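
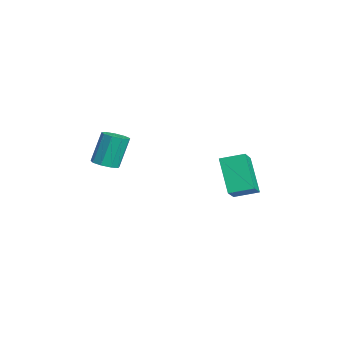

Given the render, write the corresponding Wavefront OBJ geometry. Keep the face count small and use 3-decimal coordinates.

v -2.561 -3.27 1.826
v -1.921 -3.089 1.901
v -2.258 -2.55 3.489
v -2.899 -2.73 3.414
v -2.163 -2.74 1.731
v -2.5 -2.2 3.318
v -2.592 -2.638 1.605
v -2.929 -2.099 3.193
v -3.006 -2.832 1.583
v -3.343 -2.292 3.17
v -3.213 -3.23 1.675
v -3.55 -2.691 3.262
v -3.115 -3.647 1.837
v -3.452 -3.108 3.425
v -2.758 -3.888 1.995
v -3.095 -3.348 3.582
v -2.309 -3.839 2.073
v -2.646 -3.3 3.661
v -1.978 -3.524 2.036
v -2.315 -2.984 3.624
v -1.891 2.397 -0.336
v -3.126 2.206 1.264
v -1.644 3.536 -0.009
v -2.878 3.345 1.591
v -0.802 1.935 0.449
v -2.036 1.744 2.049
v -0.554 3.074 0.776
v -1.789 2.883 2.376
f 2 1 5
f 2 5 3
f 3 5 6
f 3 6 4
f 5 1 7
f 5 7 6
f 6 7 8
f 6 8 4
f 7 1 9
f 7 9 8
f 8 9 10
f 8 10 4
f 9 1 11
f 9 11 10
f 10 11 12
f 10 12 4
f 11 1 13
f 11 13 12
f 12 13 14
f 12 14 4
f 13 1 15
f 13 15 14
f 14 15 16
f 14 16 4
f 15 1 17
f 15 17 16
f 16 17 18
f 16 18 4
f 17 1 19
f 17 19 18
f 18 19 20
f 18 20 4
f 19 1 2
f 19 2 20
f 20 2 3
f 20 3 4
f 22 24 21
f 25 22 21
f 21 24 23
f 23 25 21
f 22 28 24
f 26 22 25
f 26 28 22
f 24 28 23
f 27 25 23
f 23 28 27
f 27 26 25
f 28 26 27



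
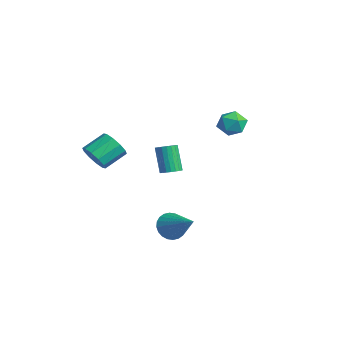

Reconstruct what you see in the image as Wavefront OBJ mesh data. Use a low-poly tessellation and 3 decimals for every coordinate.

v 0.16 3.487 1.013
v 0.559 3.002 0.469
v -0.779 2.538 1.171
v -0.38 2.053 0.627
v -0.044 2.207 1.37
v 0.537 2.794 1.273
v -0.757 2.746 0.367
v -0.176 3.333 0.27
v -0.008 2.544 0.07
v 0.433 2.211 0.69
v -0.653 3.329 0.95
v -0.212 2.996 1.57
v 2.006 -1.331 -4.421
v 2.468 -1.432 -5.091
v 3.694 -0.909 -3.319
v 2.401 -1.119 -5.107
v 2.273 -0.839 -5.02
v 2.105 -0.634 -4.841
v 1.922 -0.535 -4.598
v 1.751 -0.557 -4.328
v 1.62 -0.697 -4.072
v 1.547 -0.934 -3.87
v 1.544 -1.231 -3.751
v 1.611 -1.543 -3.734
v 1.738 -1.823 -3.822
v 1.906 -2.029 -4.001
v 2.089 -2.128 -4.244
v 2.26 -2.105 -4.513
v 2.392 -1.965 -4.769
v 2.465 -1.729 -4.972
v -3.452 -3.187 -1.974
v -2.969 -3.486 -1.329
v -3.164 -2.271 -0.62
v -3.648 -1.973 -1.266
v -2.649 -3.235 -1.671
v -2.845 -2.02 -0.962
v -2.636 -2.966 -2.129
v -2.832 -1.751 -1.421
v -2.935 -2.781 -2.528
v -3.13 -1.566 -1.82
v -3.431 -2.752 -2.715
v -3.627 -1.537 -2.007
v -3.936 -2.889 -2.62
v -4.131 -1.674 -1.911
v -4.255 -3.14 -2.278
v -4.451 -1.925 -1.569
v -4.268 -3.409 -1.819
v -4.464 -2.194 -1.111
v -3.97 -3.594 -1.42
v -4.165 -2.379 -0.712
v -3.473 -3.623 -1.233
v -3.669 -2.408 -0.525
v 2.301 -1.457 -0.539
v 2.731 -1.208 -0.329
v 2.05 -1.174 1.029
v 1.619 -1.423 0.819
v 2.606 -1.035 -0.397
v 1.924 -1.001 0.962
v 2.427 -0.934 -0.489
v 1.746 -0.9 0.87
v 2.227 -0.924 -0.59
v 1.545 -0.891 0.769
v 2.039 -1.007 -0.682
v 1.358 -0.973 0.677
v 1.897 -1.167 -0.749
v 1.215 -1.133 0.609
v 1.824 -1.377 -0.78
v 1.143 -1.343 0.578
v 1.834 -1.601 -0.77
v 1.153 -1.567 0.589
v 1.924 -1.8 -0.719
v 1.243 -1.766 0.639
v 2.08 -1.94 -0.638
v 1.399 -1.906 0.721
v 2.274 -1.996 -0.539
v 1.593 -1.962 0.819
v 2.472 -1.959 -0.441
v 1.791 -1.925 0.918
v 2.641 -1.836 -0.359
v 1.96 -1.802 0.999
v 2.751 -1.646 -0.309
v 2.07 -1.612 1.05
v 2.783 -1.424 -0.298
v 2.102 -1.39 1.06
f 1 12 6
f 1 6 2
f 1 2 8
f 1 8 11
f 1 11 12
f 2 6 10
f 6 12 5
f 12 11 3
f 11 8 7
f 8 2 9
f 4 10 5
f 4 5 3
f 4 3 7
f 4 7 9
f 4 9 10
f 5 10 6
f 3 5 12
f 7 3 11
f 9 7 8
f 10 9 2
f 14 13 16
f 14 16 15
f 16 13 17
f 16 17 15
f 17 13 18
f 17 18 15
f 18 13 19
f 18 19 15
f 19 13 20
f 19 20 15
f 20 13 21
f 20 21 15
f 21 13 22
f 21 22 15
f 22 13 23
f 22 23 15
f 23 13 24
f 23 24 15
f 24 13 25
f 24 25 15
f 25 13 26
f 25 26 15
f 26 13 27
f 26 27 15
f 27 13 28
f 27 28 15
f 28 13 29
f 28 29 15
f 29 13 30
f 29 30 15
f 30 13 14
f 30 14 15
f 32 31 35
f 32 35 33
f 33 35 36
f 33 36 34
f 35 31 37
f 35 37 36
f 36 37 38
f 36 38 34
f 37 31 39
f 37 39 38
f 38 39 40
f 38 40 34
f 39 31 41
f 39 41 40
f 40 41 42
f 40 42 34
f 41 31 43
f 41 43 42
f 42 43 44
f 42 44 34
f 43 31 45
f 43 45 44
f 44 45 46
f 44 46 34
f 45 31 47
f 45 47 46
f 46 47 48
f 46 48 34
f 47 31 49
f 47 49 48
f 48 49 50
f 48 50 34
f 49 31 51
f 49 51 50
f 50 51 52
f 50 52 34
f 51 31 32
f 51 32 52
f 52 32 33
f 52 33 34
f 54 53 57
f 54 57 55
f 55 57 58
f 55 58 56
f 57 53 59
f 57 59 58
f 58 59 60
f 58 60 56
f 59 53 61
f 59 61 60
f 60 61 62
f 60 62 56
f 61 53 63
f 61 63 62
f 62 63 64
f 62 64 56
f 63 53 65
f 63 65 64
f 64 65 66
f 64 66 56
f 65 53 67
f 65 67 66
f 66 67 68
f 66 68 56
f 67 53 69
f 67 69 68
f 68 69 70
f 68 70 56
f 69 53 71
f 69 71 70
f 70 71 72
f 70 72 56
f 71 53 73
f 71 73 72
f 72 73 74
f 72 74 56
f 73 53 75
f 73 75 74
f 74 75 76
f 74 76 56
f 75 53 77
f 75 77 76
f 76 77 78
f 76 78 56
f 77 53 79
f 77 79 78
f 78 79 80
f 78 80 56
f 79 53 81
f 79 81 80
f 80 81 82
f 80 82 56
f 81 53 83
f 81 83 82
f 82 83 84
f 82 84 56
f 83 53 54
f 83 54 84
f 84 54 55
f 84 55 56



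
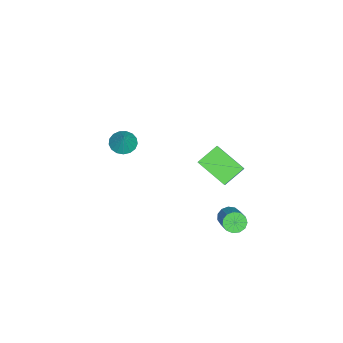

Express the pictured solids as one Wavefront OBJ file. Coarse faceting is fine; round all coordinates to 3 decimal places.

v 2.312 2.85 -2.109
v 2.676 2.855 -2.611
v 3.852 3.495 -1.753
v 3.488 3.49 -1.251
v 2.507 3.161 -2.608
v 3.683 3.801 -1.751
v 2.277 3.368 -2.447
v 3.453 4.008 -1.589
v 2.058 3.411 -2.179
v 3.233 4.051 -1.321
v 1.919 3.276 -1.888
v 3.095 3.916 -1.03
v 1.906 3.005 -1.667
v 3.081 3.645 -0.809
v 2.021 2.685 -1.587
v 3.197 3.325 -0.729
v 2.229 2.418 -1.672
v 3.405 3.058 -0.814
v 2.463 2.287 -1.896
v 3.639 2.928 -1.038
v 2.65 2.336 -2.188
v 3.825 2.976 -1.33
v 2.729 2.547 -2.454
v 3.905 3.188 -1.596
v 2.695 3.66 2.386
v 2.22 2.15 3.264
v 3.305 3.817 2.986
v 2.83 2.307 3.864
v 3.57 2.973 1.676
v 3.095 1.463 2.554
v 4.18 3.13 2.276
v 3.705 1.62 3.154
v 0.164 -3.537 0.112
v 0.754 -3.307 -0.271
v 0.776 -3.283 1.208
v 0.559 -3.013 -0.23
v 0.274 -2.84 -0.111
v -0.036 -2.827 0.059
v -0.301 -2.976 0.242
v -0.459 -3.254 0.394
v -0.474 -3.597 0.483
v -0.343 -3.926 0.486
v -0.096 -4.166 0.404
v 0.211 -4.262 0.255
v 0.507 -4.192 0.073
v 0.724 -3.972 -0.099
v 0.813 -3.652 -0.223
f 2 1 5
f 2 5 3
f 3 5 6
f 3 6 4
f 5 1 7
f 5 7 6
f 6 7 8
f 6 8 4
f 7 1 9
f 7 9 8
f 8 9 10
f 8 10 4
f 9 1 11
f 9 11 10
f 10 11 12
f 10 12 4
f 11 1 13
f 11 13 12
f 12 13 14
f 12 14 4
f 13 1 15
f 13 15 14
f 14 15 16
f 14 16 4
f 15 1 17
f 15 17 16
f 16 17 18
f 16 18 4
f 17 1 19
f 17 19 18
f 18 19 20
f 18 20 4
f 19 1 21
f 19 21 20
f 20 21 22
f 20 22 4
f 21 1 23
f 21 23 22
f 22 23 24
f 22 24 4
f 23 1 2
f 23 2 24
f 24 2 3
f 24 3 4
f 26 28 25
f 29 26 25
f 25 28 27
f 27 29 25
f 26 32 28
f 30 26 29
f 30 32 26
f 28 32 27
f 31 29 27
f 27 32 31
f 31 30 29
f 32 30 31
f 34 33 36
f 34 36 35
f 36 33 37
f 36 37 35
f 37 33 38
f 37 38 35
f 38 33 39
f 38 39 35
f 39 33 40
f 39 40 35
f 40 33 41
f 40 41 35
f 41 33 42
f 41 42 35
f 42 33 43
f 42 43 35
f 43 33 44
f 43 44 35
f 44 33 45
f 44 45 35
f 45 33 46
f 45 46 35
f 46 33 47
f 46 47 35
f 47 33 34
f 47 34 35



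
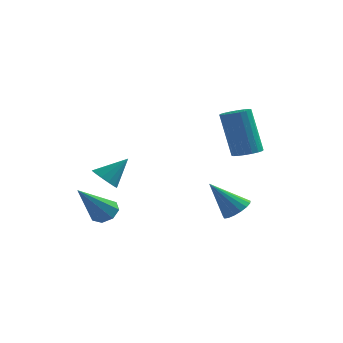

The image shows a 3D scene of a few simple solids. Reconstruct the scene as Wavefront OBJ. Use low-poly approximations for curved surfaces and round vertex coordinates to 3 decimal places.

v 3.112 2.15 -0.082
v 3.563 1.881 0.084
v 3.058 2.122 1.847
v 2.608 2.39 1.682
v 3.639 2.113 0.074
v 3.134 2.354 1.837
v 3.61 2.353 0.033
v 3.105 2.594 1.796
v 3.483 2.552 -0.031
v 2.979 2.793 1.733
v 3.283 2.672 -0.104
v 2.778 2.913 1.659
v 3.049 2.688 -0.174
v 2.544 2.929 1.59
v 2.827 2.598 -0.225
v 2.322 2.838 1.539
v 2.662 2.418 -0.247
v 2.157 2.659 1.516
v 2.586 2.186 -0.237
v 2.081 2.427 1.526
v 2.615 1.946 -0.196
v 2.11 2.187 1.567
v 2.741 1.747 -0.133
v 2.237 1.988 1.631
v 2.942 1.627 -0.059
v 2.437 1.868 1.704
v 3.176 1.611 0.01
v 2.671 1.852 1.774
v 3.398 1.702 0.061
v 2.893 1.942 1.825
v -1.273 0.063 -2.532
v -0.936 0.328 -2.172
v -1.767 -1.163 -1.168
v -1.333 0.488 -2.173
v -1.695 0.399 -2.384
v -1.81 0.113 -2.682
v -1.609 -0.202 -2.893
v -1.212 -0.362 -2.892
v -0.85 -0.273 -2.681
v -0.735 0.013 -2.382
v 3.334 0.007 -1.895
v 3.726 0.233 -1.548
v 2.446 -0.187 -0.765
v 3.578 0.448 -1.628
v 3.374 0.562 -1.768
v 3.16 0.549 -1.938
v 2.987 0.411 -2.098
v 2.893 0.182 -2.211
v 2.9 -0.088 -2.252
v 3.006 -0.336 -2.211
v 3.188 -0.505 -2.098
v 3.403 -0.557 -1.938
v 3.602 -0.48 -1.768
v 3.739 -0.291 -1.628
v 3.784 -0.034 -1.548
v -1.051 -0.541 -0.801
v -0.747 -1.01 -0.76
v -0.389 -0.039 0.021
v -0.608 -0.833 -0.981
v -0.609 -0.563 -1.144
v -0.751 -0.286 -1.199
v -0.988 -0.091 -1.128
v -1.245 -0.038 -0.953
v -1.441 -0.146 -0.73
v -1.513 -0.379 -0.529
v -1.438 -0.663 -0.415
v -1.241 -0.909 -0.424
v -0.983 -1.038 -0.553
f 2 1 5
f 2 5 3
f 3 5 6
f 3 6 4
f 5 1 7
f 5 7 6
f 6 7 8
f 6 8 4
f 7 1 9
f 7 9 8
f 8 9 10
f 8 10 4
f 9 1 11
f 9 11 10
f 10 11 12
f 10 12 4
f 11 1 13
f 11 13 12
f 12 13 14
f 12 14 4
f 13 1 15
f 13 15 14
f 14 15 16
f 14 16 4
f 15 1 17
f 15 17 16
f 16 17 18
f 16 18 4
f 17 1 19
f 17 19 18
f 18 19 20
f 18 20 4
f 19 1 21
f 19 21 20
f 20 21 22
f 20 22 4
f 21 1 23
f 21 23 22
f 22 23 24
f 22 24 4
f 23 1 25
f 23 25 24
f 24 25 26
f 24 26 4
f 25 1 27
f 25 27 26
f 26 27 28
f 26 28 4
f 27 1 29
f 27 29 28
f 28 29 30
f 28 30 4
f 29 1 2
f 29 2 30
f 30 2 3
f 30 3 4
f 32 31 34
f 32 34 33
f 34 31 35
f 34 35 33
f 35 31 36
f 35 36 33
f 36 31 37
f 36 37 33
f 37 31 38
f 37 38 33
f 38 31 39
f 38 39 33
f 39 31 40
f 39 40 33
f 40 31 32
f 40 32 33
f 42 41 44
f 42 44 43
f 44 41 45
f 44 45 43
f 45 41 46
f 45 46 43
f 46 41 47
f 46 47 43
f 47 41 48
f 47 48 43
f 48 41 49
f 48 49 43
f 49 41 50
f 49 50 43
f 50 41 51
f 50 51 43
f 51 41 52
f 51 52 43
f 52 41 53
f 52 53 43
f 53 41 54
f 53 54 43
f 54 41 55
f 54 55 43
f 55 41 42
f 55 42 43
f 57 56 59
f 57 59 58
f 59 56 60
f 59 60 58
f 60 56 61
f 60 61 58
f 61 56 62
f 61 62 58
f 62 56 63
f 62 63 58
f 63 56 64
f 63 64 58
f 64 56 65
f 64 65 58
f 65 56 66
f 65 66 58
f 66 56 67
f 66 67 58
f 67 56 68
f 67 68 58
f 68 56 57
f 68 57 58



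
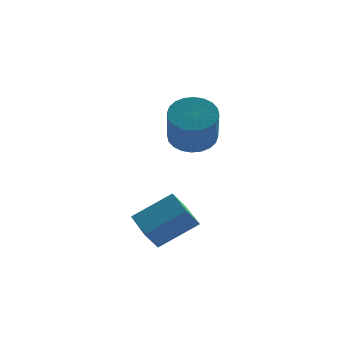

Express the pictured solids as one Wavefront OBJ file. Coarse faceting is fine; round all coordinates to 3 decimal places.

v 3.578 3.995 -0.539
v 4.461 4.21 -0.341
v 4.425 3 1.136
v 3.542 2.785 0.939
v 4.282 4.456 -0.144
v 4.246 3.247 1.334
v 3.996 4.633 -0.007
v 3.96 3.423 1.471
v 3.647 4.712 0.049
v 3.611 3.502 1.527
v 3.286 4.682 0.016
v 3.251 3.472 1.494
v 2.971 4.547 -0.102
v 2.935 3.338 1.376
v 2.747 4.328 -0.286
v 2.712 3.119 1.192
v 2.651 4.059 -0.509
v 2.615 2.849 0.969
v 2.695 3.78 -0.736
v 2.659 2.57 0.741
v 2.874 3.533 -0.934
v 2.838 2.324 0.544
v 3.16 3.357 -1.071
v 3.124 2.147 0.407
v 3.509 3.278 -1.127
v 3.473 2.068 0.351
v 3.869 3.308 -1.094
v 3.834 2.098 0.384
v 4.185 3.442 -0.976
v 4.149 2.233 0.502
v 4.408 3.661 -0.792
v 4.373 2.452 0.686
v 4.505 3.931 -0.569
v 4.469 2.721 0.909
v 2.191 -0.893 -4.124
v 1.73 -1.195 -3.388
v 1.757 0.5 -3.826
v 1.295 0.199 -3.089
v 3.625 -0.659 -3.131
v 3.163 -0.96 -2.394
v 3.19 0.735 -2.832
v 2.729 0.433 -2.096
f 2 1 5
f 2 5 3
f 3 5 6
f 3 6 4
f 5 1 7
f 5 7 6
f 6 7 8
f 6 8 4
f 7 1 9
f 7 9 8
f 8 9 10
f 8 10 4
f 9 1 11
f 9 11 10
f 10 11 12
f 10 12 4
f 11 1 13
f 11 13 12
f 12 13 14
f 12 14 4
f 13 1 15
f 13 15 14
f 14 15 16
f 14 16 4
f 15 1 17
f 15 17 16
f 16 17 18
f 16 18 4
f 17 1 19
f 17 19 18
f 18 19 20
f 18 20 4
f 19 1 21
f 19 21 20
f 20 21 22
f 20 22 4
f 21 1 23
f 21 23 22
f 22 23 24
f 22 24 4
f 23 1 25
f 23 25 24
f 24 25 26
f 24 26 4
f 25 1 27
f 25 27 26
f 26 27 28
f 26 28 4
f 27 1 29
f 27 29 28
f 28 29 30
f 28 30 4
f 29 1 31
f 29 31 30
f 30 31 32
f 30 32 4
f 31 1 33
f 31 33 32
f 32 33 34
f 32 34 4
f 33 1 2
f 33 2 34
f 34 2 3
f 34 3 4
f 36 38 35
f 39 36 35
f 35 38 37
f 37 39 35
f 36 42 38
f 40 36 39
f 40 42 36
f 38 42 37
f 41 39 37
f 37 42 41
f 41 40 39
f 42 40 41



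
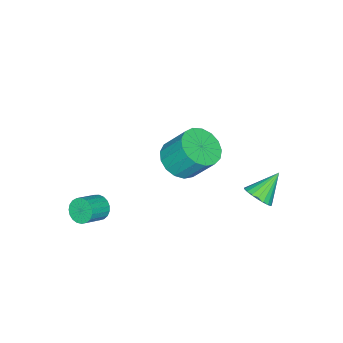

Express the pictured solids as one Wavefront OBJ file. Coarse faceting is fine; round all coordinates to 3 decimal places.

v 1.772 -1.447 -2.659
v 2.087 -1.179 -3.121
v 3.063 -1.365 -2.562
v 2.748 -1.633 -2.101
v 2.037 -0.979 -2.967
v 3.013 -1.165 -2.408
v 1.942 -0.859 -2.76
v 2.918 -1.045 -2.201
v 1.816 -0.841 -2.535
v 2.792 -1.027 -1.976
v 1.683 -0.928 -2.332
v 2.659 -1.114 -1.773
v 1.566 -1.105 -2.185
v 2.542 -1.291 -1.627
v 1.484 -1.34 -2.121
v 2.46 -1.527 -1.562
v 1.452 -1.595 -2.149
v 2.428 -1.781 -1.591
v 1.475 -1.823 -2.266
v 2.451 -2.009 -1.707
v 1.55 -1.987 -2.451
v 2.526 -2.173 -1.892
v 1.663 -2.057 -2.672
v 2.639 -2.243 -2.113
v 1.795 -2.022 -2.89
v 2.771 -2.208 -2.332
v 1.923 -1.887 -3.069
v 2.899 -2.073 -2.51
v 2.025 -1.676 -3.177
v 3.001 -1.863 -2.618
v 2.083 -1.426 -3.195
v 3.059 -1.612 -2.637
v -2.703 3.568 -3.147
v -2.334 3.253 -2.616
v -3.777 3.952 -2.173
v -2.227 3.532 -2.608
v -2.203 3.818 -2.694
v -2.265 4.061 -2.858
v -2.403 4.218 -3.072
v -2.593 4.263 -3.299
v -2.802 4.188 -3.5
v -2.994 4.006 -3.64
v -3.135 3.748 -3.694
v -3.202 3.459 -3.654
v -3.183 3.189 -3.527
v -3.081 2.984 -3.334
v -2.913 2.881 -3.108
v -2.709 2.896 -2.889
v -2.504 3.028 -2.715
v 0.384 1.659 1.144
v 1.286 1.961 1.014
v 1.158 2.882 2.266
v 0.256 2.581 2.396
v 1.034 2.258 0.77
v 0.906 3.179 2.022
v 0.633 2.418 0.611
v 0.506 3.339 1.864
v 0.176 2.404 0.575
v 0.048 3.325 1.827
v -0.235 2.22 0.669
v -0.362 3.141 1.921
v -0.503 1.907 0.872
v -0.631 2.828 2.124
v -0.568 1.537 1.137
v -0.696 2.458 2.389
v -0.416 1.196 1.403
v -0.543 2.117 2.656
v -0.08 0.96 1.611
v -0.207 1.881 2.863
v 0.362 0.885 1.711
v 0.235 1.806 2.963
v 0.809 0.987 1.681
v 0.682 1.909 2.934
v 1.159 1.244 1.528
v 1.031 2.165 2.781
v 1.331 1.595 1.287
v 1.203 2.516 2.54
f 2 1 5
f 2 5 3
f 3 5 6
f 3 6 4
f 5 1 7
f 5 7 6
f 6 7 8
f 6 8 4
f 7 1 9
f 7 9 8
f 8 9 10
f 8 10 4
f 9 1 11
f 9 11 10
f 10 11 12
f 10 12 4
f 11 1 13
f 11 13 12
f 12 13 14
f 12 14 4
f 13 1 15
f 13 15 14
f 14 15 16
f 14 16 4
f 15 1 17
f 15 17 16
f 16 17 18
f 16 18 4
f 17 1 19
f 17 19 18
f 18 19 20
f 18 20 4
f 19 1 21
f 19 21 20
f 20 21 22
f 20 22 4
f 21 1 23
f 21 23 22
f 22 23 24
f 22 24 4
f 23 1 25
f 23 25 24
f 24 25 26
f 24 26 4
f 25 1 27
f 25 27 26
f 26 27 28
f 26 28 4
f 27 1 29
f 27 29 28
f 28 29 30
f 28 30 4
f 29 1 31
f 29 31 30
f 30 31 32
f 30 32 4
f 31 1 2
f 31 2 32
f 32 2 3
f 32 3 4
f 34 33 36
f 34 36 35
f 36 33 37
f 36 37 35
f 37 33 38
f 37 38 35
f 38 33 39
f 38 39 35
f 39 33 40
f 39 40 35
f 40 33 41
f 40 41 35
f 41 33 42
f 41 42 35
f 42 33 43
f 42 43 35
f 43 33 44
f 43 44 35
f 44 33 45
f 44 45 35
f 45 33 46
f 45 46 35
f 46 33 47
f 46 47 35
f 47 33 48
f 47 48 35
f 48 33 49
f 48 49 35
f 49 33 34
f 49 34 35
f 51 50 54
f 51 54 52
f 52 54 55
f 52 55 53
f 54 50 56
f 54 56 55
f 55 56 57
f 55 57 53
f 56 50 58
f 56 58 57
f 57 58 59
f 57 59 53
f 58 50 60
f 58 60 59
f 59 60 61
f 59 61 53
f 60 50 62
f 60 62 61
f 61 62 63
f 61 63 53
f 62 50 64
f 62 64 63
f 63 64 65
f 63 65 53
f 64 50 66
f 64 66 65
f 65 66 67
f 65 67 53
f 66 50 68
f 66 68 67
f 67 68 69
f 67 69 53
f 68 50 70
f 68 70 69
f 69 70 71
f 69 71 53
f 70 50 72
f 70 72 71
f 71 72 73
f 71 73 53
f 72 50 74
f 72 74 73
f 73 74 75
f 73 75 53
f 74 50 76
f 74 76 75
f 75 76 77
f 75 77 53
f 76 50 51
f 76 51 77
f 77 51 52
f 77 52 53



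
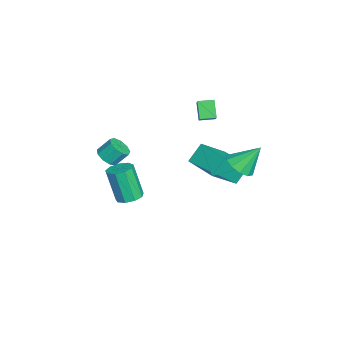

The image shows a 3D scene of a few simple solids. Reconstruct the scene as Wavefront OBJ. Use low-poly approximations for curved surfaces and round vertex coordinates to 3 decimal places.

v -2.681 -3.887 -0.726
v -2.03 -4.046 -0.491
v -2.148 -3.352 0.302
v -2.799 -3.193 0.066
v -2.007 -3.679 -0.808
v -2.125 -2.985 -0.016
v -2.3 -3.41 -1.088
v -2.417 -2.716 -0.295
v -2.77 -3.364 -1.198
v -2.888 -2.67 -0.405
v -3.199 -3.563 -1.087
v -3.317 -2.869 -0.295
v -3.386 -3.913 -0.808
v -3.504 -3.219 -0.015
v -3.243 -4.252 -0.49
v -3.36 -3.558 0.302
v -2.837 -4.419 -0.283
v -2.954 -3.725 0.509
v -2.358 -4.338 -0.283
v -2.476 -3.644 0.509
v -3.75 0.778 3.001
v -2.521 0.873 3.99
v -3.861 1.639 3.056
v -2.633 1.734 4.045
v -3.047 0.926 2.115
v -1.819 1.021 3.104
v -3.159 1.787 2.17
v -1.93 1.882 3.159
v 2.196 3.16 2.635
v 2.879 2.774 3.033
v 2.044 4.18 3.885
v 3.071 3.18 2.725
v 2.928 3.578 2.383
v 2.506 3.816 2.137
v 1.965 3.804 2.082
v 1.512 3.546 2.237
v 1.321 3.141 2.545
v 1.463 2.743 2.887
v 1.886 2.504 3.133
v 2.427 2.516 3.189
v -1.617 2.357 0.725
v -0.561 1.148 2.109
v -0.19 3.612 0.732
v 0.866 2.403 2.117
v -1.066 1.737 -0.237
v -0.01 0.528 1.148
v 0.361 2.992 -0.229
v 1.417 1.783 1.155
v -1.534 -2.625 -3.039
v -1.052 -3.223 -3.101
v -1.485 -3.773 -1.142
v -1.966 -3.175 -1.081
v -0.793 -2.8 -2.925
v -1.225 -3.35 -0.966
v -0.88 -2.295 -2.802
v -1.312 -2.845 -0.844
v -1.273 -1.945 -2.791
v -1.705 -2.495 -0.832
v -1.788 -1.913 -2.896
v -2.22 -2.462 -0.937
v -2.184 -2.214 -3.068
v -2.617 -2.764 -1.109
v -2.276 -2.708 -3.227
v -2.709 -3.257 -1.268
v -2.021 -3.163 -3.298
v -2.453 -3.713 -1.339
v -1.537 -3.366 -3.248
v -1.97 -3.916 -1.289
f 2 1 5
f 2 5 3
f 3 5 6
f 3 6 4
f 5 1 7
f 5 7 6
f 6 7 8
f 6 8 4
f 7 1 9
f 7 9 8
f 8 9 10
f 8 10 4
f 9 1 11
f 9 11 10
f 10 11 12
f 10 12 4
f 11 1 13
f 11 13 12
f 12 13 14
f 12 14 4
f 13 1 15
f 13 15 14
f 14 15 16
f 14 16 4
f 15 1 17
f 15 17 16
f 16 17 18
f 16 18 4
f 17 1 19
f 17 19 18
f 18 19 20
f 18 20 4
f 19 1 2
f 19 2 20
f 20 2 3
f 20 3 4
f 22 24 21
f 25 22 21
f 21 24 23
f 23 25 21
f 22 28 24
f 26 22 25
f 26 28 22
f 24 28 23
f 27 25 23
f 23 28 27
f 27 26 25
f 28 26 27
f 30 29 32
f 30 32 31
f 32 29 33
f 32 33 31
f 33 29 34
f 33 34 31
f 34 29 35
f 34 35 31
f 35 29 36
f 35 36 31
f 36 29 37
f 36 37 31
f 37 29 38
f 37 38 31
f 38 29 39
f 38 39 31
f 39 29 40
f 39 40 31
f 40 29 30
f 40 30 31
f 42 44 41
f 45 42 41
f 41 44 43
f 43 45 41
f 42 48 44
f 46 42 45
f 46 48 42
f 44 48 43
f 47 45 43
f 43 48 47
f 47 46 45
f 48 46 47
f 50 49 53
f 50 53 51
f 51 53 54
f 51 54 52
f 53 49 55
f 53 55 54
f 54 55 56
f 54 56 52
f 55 49 57
f 55 57 56
f 56 57 58
f 56 58 52
f 57 49 59
f 57 59 58
f 58 59 60
f 58 60 52
f 59 49 61
f 59 61 60
f 60 61 62
f 60 62 52
f 61 49 63
f 61 63 62
f 62 63 64
f 62 64 52
f 63 49 65
f 63 65 64
f 64 65 66
f 64 66 52
f 65 49 67
f 65 67 66
f 66 67 68
f 66 68 52
f 67 49 50
f 67 50 68
f 68 50 51
f 68 51 52



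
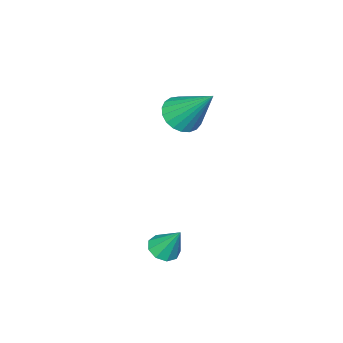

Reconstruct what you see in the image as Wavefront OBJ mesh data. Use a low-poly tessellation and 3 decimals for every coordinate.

v -0.263 0.825 2.478
v 0.432 1.101 2.292
v -0.377 2.115 3.962
v 0.238 1.285 2.116
v -0.043 1.39 2.003
v -0.361 1.397 1.973
v -0.663 1.305 2.029
v -0.895 1.131 2.163
v -1.018 0.903 2.352
v -1.01 0.662 2.562
v -0.873 0.449 2.758
v -0.631 0.301 2.905
v -0.324 0.243 2.979
v -0.007 0.286 2.966
v 0.266 0.423 2.868
v 0.447 0.629 2.704
v 0.506 0.868 2.5
v 2.88 3.155 -1.113
v 3.421 3.328 -1.164
v 2.78 3.785 -0.027
v 3.182 3.584 -1.335
v 2.802 3.64 -1.402
v 2.458 3.469 -1.334
v 2.312 3.151 -1.163
v 2.431 2.835 -0.969
v 2.76 2.668 -0.842
v 3.145 2.73 -0.842
v 3.406 2.99 -0.97
f 2 1 4
f 2 4 3
f 4 1 5
f 4 5 3
f 5 1 6
f 5 6 3
f 6 1 7
f 6 7 3
f 7 1 8
f 7 8 3
f 8 1 9
f 8 9 3
f 9 1 10
f 9 10 3
f 10 1 11
f 10 11 3
f 11 1 12
f 11 12 3
f 12 1 13
f 12 13 3
f 13 1 14
f 13 14 3
f 14 1 15
f 14 15 3
f 15 1 16
f 15 16 3
f 16 1 17
f 16 17 3
f 17 1 2
f 17 2 3
f 19 18 21
f 19 21 20
f 21 18 22
f 21 22 20
f 22 18 23
f 22 23 20
f 23 18 24
f 23 24 20
f 24 18 25
f 24 25 20
f 25 18 26
f 25 26 20
f 26 18 27
f 26 27 20
f 27 18 28
f 27 28 20
f 28 18 19
f 28 19 20



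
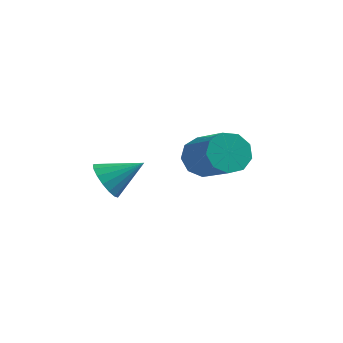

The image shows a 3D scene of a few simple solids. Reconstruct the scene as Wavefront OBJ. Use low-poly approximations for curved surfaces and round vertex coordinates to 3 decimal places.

v -3.297 -2.655 -2.157
v -2.816 -3.39 -2.219
v -2.103 -1.945 -1.323
v -2.708 -3.169 -2.561
v -2.735 -2.831 -2.811
v -2.891 -2.453 -2.911
v -3.14 -2.121 -2.838
v -3.424 -1.911 -2.609
v -3.68 -1.872 -2.276
v -3.848 -2.013 -1.916
v -3.889 -2.3 -1.611
v -3.795 -2.669 -1.431
v -3.587 -3.035 -1.418
v -3.312 -3.314 -1.573
v -3.034 -3.442 -1.862
v -1.412 1.914 -2.821
v -0.837 1.901 -3.59
v 0.666 0.773 -2.448
v 0.092 0.786 -1.679
v -0.714 2.434 -3.227
v 0.79 1.306 -2.084
v -0.917 2.723 -2.674
v 0.587 1.595 -1.531
v -1.352 2.634 -2.19
v 0.152 1.506 -1.047
v -1.815 2.208 -2.001
v -0.311 1.08 -0.858
v -2.089 1.645 -2.197
v -0.585 0.517 -1.054
v -2.047 1.207 -2.684
v -0.543 0.079 -1.541
v -1.707 1.1 -3.236
v -0.203 -0.028 -2.093
v -1.23 1.374 -3.594
v 0.274 0.246 -2.451
f 2 1 4
f 2 4 3
f 4 1 5
f 4 5 3
f 5 1 6
f 5 6 3
f 6 1 7
f 6 7 3
f 7 1 8
f 7 8 3
f 8 1 9
f 8 9 3
f 9 1 10
f 9 10 3
f 10 1 11
f 10 11 3
f 11 1 12
f 11 12 3
f 12 1 13
f 12 13 3
f 13 1 14
f 13 14 3
f 14 1 15
f 14 15 3
f 15 1 2
f 15 2 3
f 17 16 20
f 17 20 18
f 18 20 21
f 18 21 19
f 20 16 22
f 20 22 21
f 21 22 23
f 21 23 19
f 22 16 24
f 22 24 23
f 23 24 25
f 23 25 19
f 24 16 26
f 24 26 25
f 25 26 27
f 25 27 19
f 26 16 28
f 26 28 27
f 27 28 29
f 27 29 19
f 28 16 30
f 28 30 29
f 29 30 31
f 29 31 19
f 30 16 32
f 30 32 31
f 31 32 33
f 31 33 19
f 32 16 34
f 32 34 33
f 33 34 35
f 33 35 19
f 34 16 17
f 34 17 35
f 35 17 18
f 35 18 19



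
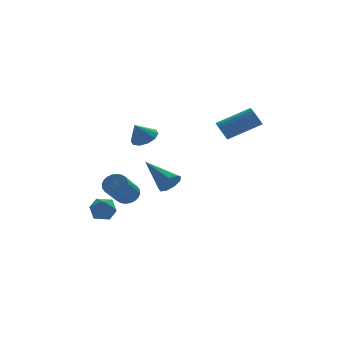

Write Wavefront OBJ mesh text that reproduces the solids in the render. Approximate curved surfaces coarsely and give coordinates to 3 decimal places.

v -1.465 2.752 1.407
v -0.792 2.907 1.83
v -2.055 2.568 2.413
v -1.037 3.339 1.765
v -1.446 3.546 1.563
v -1.862 3.45 1.302
v -2.127 3.087 1.081
v -2.139 2.596 0.984
v -1.894 2.164 1.049
v -1.485 1.957 1.251
v -1.069 2.053 1.512
v -0.804 2.416 1.733
v -1.44 -2.094 -0.157
v -1.167 -2.347 0.459
v -2.3 -0.506 0.877
v -0.848 -2.037 0.248
v -0.806 -1.753 -0.152
v -1.061 -1.629 -0.555
v -1.493 -1.722 -0.771
v -1.901 -1.989 -0.7
v -2.093 -2.305 -0.375
v -1.98 -2.522 0.053
v -1.614 -2.539 0.382
v -3.944 3.496 -3.144
v -3.421 3.756 -3.763
v -3.999 2.244 -3.717
v -3.476 2.504 -4.336
v -3.184 2.417 -3.54
v -3.15 3.191 -3.186
v -4.27 2.809 -4.294
v -4.236 3.583 -3.94
v -3.622 3.332 -4.474
v -2.951 3.089 -4.008
v -4.469 2.911 -3.472
v -3.798 2.668 -3.006
v 1.662 -0.833 2.755
v 1.958 -0.651 2.241
v 3.774 -0.865 3.212
v 3.478 -1.047 3.725
v 1.923 -0.439 2.353
v 3.739 -0.653 3.324
v 1.848 -0.288 2.526
v 3.664 -0.502 3.497
v 1.745 -0.219 2.734
v 3.561 -0.433 3.704
v 1.63 -0.244 2.945
v 3.446 -0.458 3.915
v 1.519 -0.358 3.127
v 3.335 -0.572 4.098
v 1.43 -0.545 3.253
v 3.246 -0.759 4.223
v 1.376 -0.776 3.302
v 3.192 -0.99 4.272
v 1.366 -1.015 3.268
v 3.182 -1.229 4.239
v 1.401 -1.227 3.156
v 3.217 -1.441 4.127
v 1.476 -1.378 2.983
v 3.292 -1.592 3.954
v 1.579 -1.447 2.776
v 3.395 -1.661 3.746
v 1.694 -1.422 2.565
v 3.51 -1.636 3.535
v 1.805 -1.308 2.382
v 3.621 -1.522 3.353
v 1.894 -1.121 2.257
v 3.71 -1.335 3.227
v 1.948 -0.89 2.208
v 3.764 -1.104 3.178
v -2.602 2.151 -2.378
v -2.029 2.17 -1.926
v -2.965 0.989 -0.689
v -3.538 0.969 -1.142
v -2.182 2.391 -1.832
v -3.119 1.209 -0.595
v -2.399 2.575 -1.82
v -3.336 1.394 -0.583
v -2.647 2.694 -1.894
v -3.583 1.513 -0.657
v -2.888 2.731 -2.041
v -3.824 1.55 -0.804
v -3.086 2.679 -2.24
v -4.022 1.498 -1.003
v -3.209 2.547 -2.459
v -4.146 1.366 -1.222
v -3.241 2.355 -2.667
v -4.177 1.173 -1.43
v -3.175 2.131 -2.831
v -4.111 0.95 -1.594
v -3.021 1.911 -2.925
v -3.958 0.729 -1.688
v -2.804 1.726 -2.937
v -3.741 0.545 -1.7
v -2.557 1.607 -2.863
v -3.493 0.426 -1.626
v -2.316 1.57 -2.716
v -3.252 0.389 -1.479
v -2.118 1.622 -2.517
v -3.054 0.441 -1.28
v -1.994 1.754 -2.298
v -2.931 0.573 -1.061
v -1.963 1.947 -2.09
v -2.899 0.765 -0.853
f 2 1 4
f 2 4 3
f 4 1 5
f 4 5 3
f 5 1 6
f 5 6 3
f 6 1 7
f 6 7 3
f 7 1 8
f 7 8 3
f 8 1 9
f 8 9 3
f 9 1 10
f 9 10 3
f 10 1 11
f 10 11 3
f 11 1 12
f 11 12 3
f 12 1 2
f 12 2 3
f 14 13 16
f 14 16 15
f 16 13 17
f 16 17 15
f 17 13 18
f 17 18 15
f 18 13 19
f 18 19 15
f 19 13 20
f 19 20 15
f 20 13 21
f 20 21 15
f 21 13 22
f 21 22 15
f 22 13 23
f 22 23 15
f 23 13 14
f 23 14 15
f 24 35 29
f 24 29 25
f 24 25 31
f 24 31 34
f 24 34 35
f 25 29 33
f 29 35 28
f 35 34 26
f 34 31 30
f 31 25 32
f 27 33 28
f 27 28 26
f 27 26 30
f 27 30 32
f 27 32 33
f 28 33 29
f 26 28 35
f 30 26 34
f 32 30 31
f 33 32 25
f 37 36 40
f 37 40 38
f 38 40 41
f 38 41 39
f 40 36 42
f 40 42 41
f 41 42 43
f 41 43 39
f 42 36 44
f 42 44 43
f 43 44 45
f 43 45 39
f 44 36 46
f 44 46 45
f 45 46 47
f 45 47 39
f 46 36 48
f 46 48 47
f 47 48 49
f 47 49 39
f 48 36 50
f 48 50 49
f 49 50 51
f 49 51 39
f 50 36 52
f 50 52 51
f 51 52 53
f 51 53 39
f 52 36 54
f 52 54 53
f 53 54 55
f 53 55 39
f 54 36 56
f 54 56 55
f 55 56 57
f 55 57 39
f 56 36 58
f 56 58 57
f 57 58 59
f 57 59 39
f 58 36 60
f 58 60 59
f 59 60 61
f 59 61 39
f 60 36 62
f 60 62 61
f 61 62 63
f 61 63 39
f 62 36 64
f 62 64 63
f 63 64 65
f 63 65 39
f 64 36 66
f 64 66 65
f 65 66 67
f 65 67 39
f 66 36 68
f 66 68 67
f 67 68 69
f 67 69 39
f 68 36 37
f 68 37 69
f 69 37 38
f 69 38 39
f 71 70 74
f 71 74 72
f 72 74 75
f 72 75 73
f 74 70 76
f 74 76 75
f 75 76 77
f 75 77 73
f 76 70 78
f 76 78 77
f 77 78 79
f 77 79 73
f 78 70 80
f 78 80 79
f 79 80 81
f 79 81 73
f 80 70 82
f 80 82 81
f 81 82 83
f 81 83 73
f 82 70 84
f 82 84 83
f 83 84 85
f 83 85 73
f 84 70 86
f 84 86 85
f 85 86 87
f 85 87 73
f 86 70 88
f 86 88 87
f 87 88 89
f 87 89 73
f 88 70 90
f 88 90 89
f 89 90 91
f 89 91 73
f 90 70 92
f 90 92 91
f 91 92 93
f 91 93 73
f 92 70 94
f 92 94 93
f 93 94 95
f 93 95 73
f 94 70 96
f 94 96 95
f 95 96 97
f 95 97 73
f 96 70 98
f 96 98 97
f 97 98 99
f 97 99 73
f 98 70 100
f 98 100 99
f 99 100 101
f 99 101 73
f 100 70 102
f 100 102 101
f 101 102 103
f 101 103 73
f 102 70 71
f 102 71 103
f 103 71 72
f 103 72 73



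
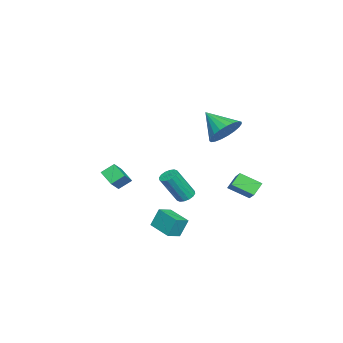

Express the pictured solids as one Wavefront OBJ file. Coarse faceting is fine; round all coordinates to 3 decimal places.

v -0.526 -0.381 -2.989
v -0.715 -0.009 -1.981
v -1.193 0.029 -3.265
v -1.382 0.4 -2.258
v 0.242 0.7 -3.242
v 0.053 1.071 -2.235
v -0.425 1.109 -3.519
v -0.614 1.481 -2.511
v -4.108 4.079 -1.45
v -4.042 2.973 -0.849
v -3.096 4.529 -0.731
v -3.03 3.424 -0.131
v -3.57 3.796 -2.029
v -3.504 2.691 -1.429
v -2.558 4.247 -1.311
v -2.492 3.141 -0.71
v -1.351 3.098 3.285
v -0.497 3.026 3.719
v -1.929 1.962 4.235
v -0.68 3.304 3.94
v -0.978 3.546 4.048
v -1.341 3.711 4.024
v -1.706 3.77 3.872
v -2.009 3.712 3.619
v -2.198 3.549 3.308
v -2.241 3.307 2.993
v -2.13 3.03 2.728
v -1.884 2.764 2.56
v -1.546 2.556 2.517
v -1.174 2.442 2.607
v -0.833 2.441 2.814
v -0.581 2.554 3.103
v -0.462 2.761 3.423
v -3.614 -3.439 -1.451
v -3.934 -2.834 -0.946
v -3.071 -2.743 -1.941
v -3.39 -2.138 -1.436
v -2.83 -3.582 -0.784
v -3.149 -2.977 -0.279
v -2.286 -2.886 -1.274
v -2.606 -2.281 -0.769
v -3.913 0.49 -2.414
v -3.468 0.778 -2.424
v -2.943 0.018 -0.855
v -3.387 -0.27 -0.846
v -3.649 0.932 -2.288
v -3.124 0.172 -0.72
v -3.901 0.968 -2.186
v -3.376 0.208 -0.618
v -4.156 0.876 -2.145
v -3.631 0.116 -0.577
v -4.346 0.681 -2.177
v -3.821 -0.079 -0.608
v -4.42 0.434 -2.271
v -3.895 -0.326 -0.703
v -4.357 0.202 -2.405
v -3.832 -0.558 -0.836
v -4.176 0.048 -2.54
v -3.651 -0.712 -0.972
v -3.924 0.012 -2.642
v -3.399 -0.748 -1.074
v -3.669 0.104 -2.683
v -3.144 -0.656 -1.115
v -3.479 0.299 -2.652
v -2.954 -0.461 -1.083
v -3.405 0.546 -2.557
v -2.88 -0.214 -0.989
f 2 4 1
f 5 2 1
f 1 4 3
f 3 5 1
f 2 8 4
f 6 2 5
f 6 8 2
f 4 8 3
f 7 5 3
f 3 8 7
f 7 6 5
f 8 6 7
f 10 12 9
f 13 10 9
f 9 12 11
f 11 13 9
f 10 16 12
f 14 10 13
f 14 16 10
f 12 16 11
f 15 13 11
f 11 16 15
f 15 14 13
f 16 14 15
f 18 17 20
f 18 20 19
f 20 17 21
f 20 21 19
f 21 17 22
f 21 22 19
f 22 17 23
f 22 23 19
f 23 17 24
f 23 24 19
f 24 17 25
f 24 25 19
f 25 17 26
f 25 26 19
f 26 17 27
f 26 27 19
f 27 17 28
f 27 28 19
f 28 17 29
f 28 29 19
f 29 17 30
f 29 30 19
f 30 17 31
f 30 31 19
f 31 17 32
f 31 32 19
f 32 17 33
f 32 33 19
f 33 17 18
f 33 18 19
f 35 37 34
f 38 35 34
f 34 37 36
f 36 38 34
f 35 41 37
f 39 35 38
f 39 41 35
f 37 41 36
f 40 38 36
f 36 41 40
f 40 39 38
f 41 39 40
f 43 42 46
f 43 46 44
f 44 46 47
f 44 47 45
f 46 42 48
f 46 48 47
f 47 48 49
f 47 49 45
f 48 42 50
f 48 50 49
f 49 50 51
f 49 51 45
f 50 42 52
f 50 52 51
f 51 52 53
f 51 53 45
f 52 42 54
f 52 54 53
f 53 54 55
f 53 55 45
f 54 42 56
f 54 56 55
f 55 56 57
f 55 57 45
f 56 42 58
f 56 58 57
f 57 58 59
f 57 59 45
f 58 42 60
f 58 60 59
f 59 60 61
f 59 61 45
f 60 42 62
f 60 62 61
f 61 62 63
f 61 63 45
f 62 42 64
f 62 64 63
f 63 64 65
f 63 65 45
f 64 42 66
f 64 66 65
f 65 66 67
f 65 67 45
f 66 42 43
f 66 43 67
f 67 43 44
f 67 44 45



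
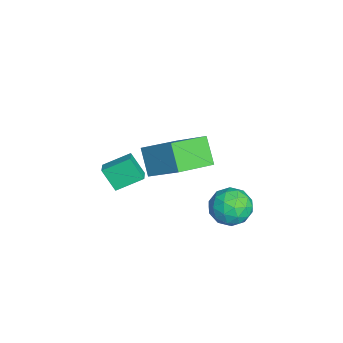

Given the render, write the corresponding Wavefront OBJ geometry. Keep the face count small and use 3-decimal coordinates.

v 3.342 1.804 1.381
v 2.426 1.488 2.487
v 4.348 3.081 2.58
v 3.432 2.765 3.685
v 4.548 0.315 1.955
v 3.632 -0.001 3.06
v 5.554 1.592 3.153
v 4.638 1.276 4.259
v -0.242 -1.228 -3.012
v -0.636 -1.855 -1.919
v -0.458 0.066 -2.347
v -0.852 -0.562 -1.254
v 0.512 -1.238 -2.746
v 0.118 -1.866 -1.653
v 0.296 0.055 -2.081
v -0.098 -0.572 -0.988
v 1.824 4.533 -1.876
v 2.492 4.559 -2.701
v 2.688 3.201 -1.219
v 3.356 3.227 -2.044
v 3.366 4.011 -1.327
v 2.833 4.834 -1.734
v 2.347 2.926 -2.186
v 1.814 3.749 -2.593
v 2.815 3.566 -2.893
v 3.445 4.236 -2.362
v 1.735 3.524 -1.558
v 2.365 4.194 -1.027
v 2.082 4.663 -2.346
v 3.098 3.097 -1.574
v 3.104 3.558 -1.153
v 3.497 3.573 -1.638
v 2.282 4.825 -1.777
v 2.675 4.84 -2.263
v 3.189 4.517 -1.455
v 2.505 2.92 -1.657
v 2.898 2.935 -2.143
v 1.683 4.187 -2.282
v 2.076 4.202 -2.767
v 1.991 3.243 -2.465
v 2.665 4.095 -2.944
v 3.173 3.312 -2.558
v 2.58 3.135 -2.642
v 2.266 3.619 -2.88
v 3.035 4.489 -2.632
v 3.543 3.706 -2.246
v 3.549 4.166 -1.825
v 3.235 4.65 -2.063
v 3.225 3.905 -2.745
v 1.637 4.054 -1.674
v 2.145 3.271 -1.288
v 1.945 3.11 -1.857
v 1.631 3.594 -2.095
v 2.007 4.448 -1.362
v 2.515 3.665 -0.976
v 2.914 4.141 -1.04
v 2.6 4.625 -1.278
v 1.955 3.855 -1.175
f 2 4 1
f 5 2 1
f 1 4 3
f 3 5 1
f 2 8 4
f 6 2 5
f 6 8 2
f 4 8 3
f 7 5 3
f 3 8 7
f 7 6 5
f 8 6 7
f 10 12 9
f 13 10 9
f 9 12 11
f 11 13 9
f 10 16 12
f 14 10 13
f 14 16 10
f 12 16 11
f 15 13 11
f 11 16 15
f 15 14 13
f 16 14 15
f 17 54 33
f 54 28 57
f 33 57 22
f 54 57 33
f 17 33 29
f 33 22 34
f 29 34 18
f 33 34 29
f 17 29 38
f 29 18 39
f 38 39 24
f 29 39 38
f 17 38 50
f 38 24 53
f 50 53 27
f 38 53 50
f 17 50 54
f 50 27 58
f 54 58 28
f 50 58 54
f 18 34 45
f 34 22 48
f 45 48 26
f 34 48 45
f 22 57 35
f 57 28 56
f 35 56 21
f 57 56 35
f 28 58 55
f 58 27 51
f 55 51 19
f 58 51 55
f 27 53 52
f 53 24 40
f 52 40 23
f 53 40 52
f 24 39 44
f 39 18 41
f 44 41 25
f 39 41 44
f 20 46 32
f 46 26 47
f 32 47 21
f 46 47 32
f 20 32 30
f 32 21 31
f 30 31 19
f 32 31 30
f 20 30 37
f 30 19 36
f 37 36 23
f 30 36 37
f 20 37 42
f 37 23 43
f 42 43 25
f 37 43 42
f 20 42 46
f 42 25 49
f 46 49 26
f 42 49 46
f 21 47 35
f 47 26 48
f 35 48 22
f 47 48 35
f 19 31 55
f 31 21 56
f 55 56 28
f 31 56 55
f 23 36 52
f 36 19 51
f 52 51 27
f 36 51 52
f 25 43 44
f 43 23 40
f 44 40 24
f 43 40 44
f 26 49 45
f 49 25 41
f 45 41 18
f 49 41 45



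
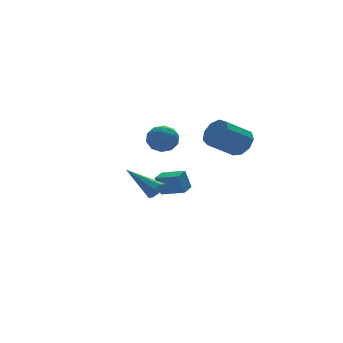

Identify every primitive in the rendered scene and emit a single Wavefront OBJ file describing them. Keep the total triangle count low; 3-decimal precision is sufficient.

v 4.383 -1.557 2.211
v 4.797 -1.121 2.921
v 3.251 -1.308 3.938
v 2.837 -1.743 3.229
v 4.502 -0.698 2.549
v 2.956 -0.885 3.566
v 4.15 -0.677 2.019
v 2.604 -0.864 3.036
v 3.908 -1.067 1.579
v 2.362 -1.254 2.596
v 3.888 -1.687 1.435
v 2.342 -1.873 2.452
v 4.099 -2.245 1.654
v 2.553 -2.432 2.671
v 4.444 -2.482 2.134
v 2.898 -2.668 3.151
v 4.759 -2.285 2.65
v 3.214 -2.472 3.667
v 4.899 -1.748 2.961
v 3.353 -1.935 3.978
v -1.499 -4.4 0.721
v -1.067 -4.4 1.137
v -2.501 -2.82 1.759
v -0.976 -4.114 0.789
v -1.192 -3.996 0.402
v -1.587 -4.114 0.201
v -1.931 -4.4 0.304
v -2.022 -4.686 0.652
v -1.807 -4.805 1.04
v -1.411 -4.686 1.241
v 1.834 3.123 -2.845
v 1.524 3.275 -1.643
v 2.504 3.745 -2.751
v 2.195 3.897 -1.549
v 2.765 2.063 -2.471
v 2.456 2.215 -1.269
v 3.436 2.685 -2.377
v 3.126 2.837 -1.175
v 0.841 2.213 2.302
v 1.762 2.055 2.451
v 0.778 0.985 1.389
v 1.699 0.827 1.538
v 1.078 0.701 2.241
v 1.117 1.46 2.805
v 1.423 1.58 1.035
v 1.462 2.339 1.599
v 2.122 1.664 1.668
v 1.908 1.121 2.413
v 0.632 1.919 1.427
v 0.418 1.376 2.172
v 1.307 2.242 2.456
v 1.233 0.798 1.384
v 0.868 0.724 1.797
v 1.409 0.632 1.884
v 0.928 1.892 2.665
v 1.469 1.799 2.752
v 1.067 1.004 2.629
v 1.071 1.241 1.088
v 1.612 1.148 1.175
v 1.131 2.408 1.956
v 1.672 2.316 2.043
v 1.473 2.036 1.211
v 2.06 1.919 2.084
v 2.023 1.197 1.547
v 1.861 1.64 1.252
v 1.884 2.086 1.583
v 1.934 1.6 2.522
v 1.897 0.878 1.985
v 1.532 0.804 2.398
v 1.555 1.25 2.73
v 2.146 1.37 2.062
v 0.643 2.162 1.855
v 0.606 1.44 1.318
v 0.985 1.79 1.11
v 1.008 2.236 1.442
v 0.517 1.843 2.293
v 0.48 1.121 1.756
v 0.656 0.954 2.257
v 0.679 1.4 2.588
v 0.394 1.67 1.778
f 2 1 5
f 2 5 3
f 3 5 6
f 3 6 4
f 5 1 7
f 5 7 6
f 6 7 8
f 6 8 4
f 7 1 9
f 7 9 8
f 8 9 10
f 8 10 4
f 9 1 11
f 9 11 10
f 10 11 12
f 10 12 4
f 11 1 13
f 11 13 12
f 12 13 14
f 12 14 4
f 13 1 15
f 13 15 14
f 14 15 16
f 14 16 4
f 15 1 17
f 15 17 16
f 16 17 18
f 16 18 4
f 17 1 19
f 17 19 18
f 18 19 20
f 18 20 4
f 19 1 2
f 19 2 20
f 20 2 3
f 20 3 4
f 22 21 24
f 22 24 23
f 24 21 25
f 24 25 23
f 25 21 26
f 25 26 23
f 26 21 27
f 26 27 23
f 27 21 28
f 27 28 23
f 28 21 29
f 28 29 23
f 29 21 30
f 29 30 23
f 30 21 22
f 30 22 23
f 32 34 31
f 35 32 31
f 31 34 33
f 33 35 31
f 32 38 34
f 36 32 35
f 36 38 32
f 34 38 33
f 37 35 33
f 33 38 37
f 37 36 35
f 38 36 37
f 39 76 55
f 76 50 79
f 55 79 44
f 76 79 55
f 39 55 51
f 55 44 56
f 51 56 40
f 55 56 51
f 39 51 60
f 51 40 61
f 60 61 46
f 51 61 60
f 39 60 72
f 60 46 75
f 72 75 49
f 60 75 72
f 39 72 76
f 72 49 80
f 76 80 50
f 72 80 76
f 40 56 67
f 56 44 70
f 67 70 48
f 56 70 67
f 44 79 57
f 79 50 78
f 57 78 43
f 79 78 57
f 50 80 77
f 80 49 73
f 77 73 41
f 80 73 77
f 49 75 74
f 75 46 62
f 74 62 45
f 75 62 74
f 46 61 66
f 61 40 63
f 66 63 47
f 61 63 66
f 42 68 54
f 68 48 69
f 54 69 43
f 68 69 54
f 42 54 52
f 54 43 53
f 52 53 41
f 54 53 52
f 42 52 59
f 52 41 58
f 59 58 45
f 52 58 59
f 42 59 64
f 59 45 65
f 64 65 47
f 59 65 64
f 42 64 68
f 64 47 71
f 68 71 48
f 64 71 68
f 43 69 57
f 69 48 70
f 57 70 44
f 69 70 57
f 41 53 77
f 53 43 78
f 77 78 50
f 53 78 77
f 45 58 74
f 58 41 73
f 74 73 49
f 58 73 74
f 47 65 66
f 65 45 62
f 66 62 46
f 65 62 66
f 48 71 67
f 71 47 63
f 67 63 40
f 71 63 67



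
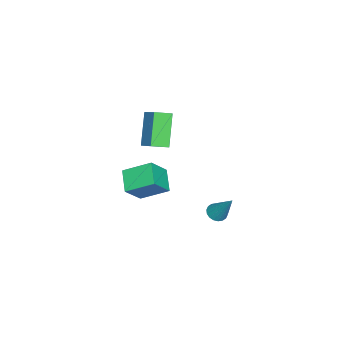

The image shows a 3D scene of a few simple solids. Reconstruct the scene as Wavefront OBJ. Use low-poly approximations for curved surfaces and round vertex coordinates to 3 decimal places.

v -2.051 -2.249 3.388
v -1.252 -1.388 4.132
v -0.802 -1.951 1.701
v -0.003 -1.091 2.445
v -1.477 -3.029 3.675
v -0.678 -2.169 4.419
v -0.228 -2.732 1.988
v 0.571 -1.871 2.732
v -2.305 0.725 -3.943
v -1.731 0.728 -4.148
v -1.695 1.775 -2.217
v -1.833 0.957 -4.251
v -2.029 1.141 -4.293
v -2.279 1.242 -4.266
v -2.535 1.24 -4.175
v -2.745 1.137 -4.038
v -2.868 0.952 -3.882
v -2.88 0.722 -3.738
v -2.778 0.493 -3.634
v -2.582 0.31 -3.592
v -2.332 0.209 -3.619
v -2.076 0.21 -3.711
v -1.866 0.313 -3.848
v -1.743 0.498 -4.004
v -1.903 -3.63 -2.033
v -2.19 -2.093 -1.183
v -0.781 -3.026 -2.746
v -1.068 -1.489 -1.895
v -0.912 -4.091 -0.865
v -1.199 -2.554 -0.014
v 0.21 -3.487 -1.577
v -0.077 -1.95 -0.727
f 2 4 1
f 5 2 1
f 1 4 3
f 3 5 1
f 2 8 4
f 6 2 5
f 6 8 2
f 4 8 3
f 7 5 3
f 3 8 7
f 7 6 5
f 8 6 7
f 10 9 12
f 10 12 11
f 12 9 13
f 12 13 11
f 13 9 14
f 13 14 11
f 14 9 15
f 14 15 11
f 15 9 16
f 15 16 11
f 16 9 17
f 16 17 11
f 17 9 18
f 17 18 11
f 18 9 19
f 18 19 11
f 19 9 20
f 19 20 11
f 20 9 21
f 20 21 11
f 21 9 22
f 21 22 11
f 22 9 23
f 22 23 11
f 23 9 24
f 23 24 11
f 24 9 10
f 24 10 11
f 26 28 25
f 29 26 25
f 25 28 27
f 27 29 25
f 26 32 28
f 30 26 29
f 30 32 26
f 28 32 27
f 31 29 27
f 27 32 31
f 31 30 29
f 32 30 31



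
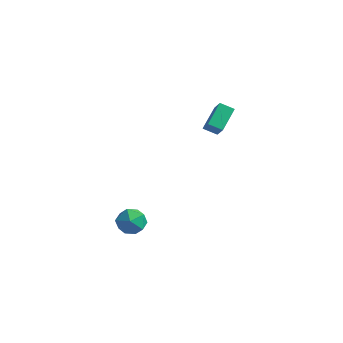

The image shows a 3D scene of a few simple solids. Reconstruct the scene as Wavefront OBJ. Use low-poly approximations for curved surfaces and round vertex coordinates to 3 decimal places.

v 0.829 -3.193 -2.526
v 1.852 -3.148 -2.207
v 0.608 -4.652 -1.613
v 1.631 -4.607 -1.294
v 0.926 -3.883 -0.937
v 1.062 -2.981 -1.5
v 1.398 -4.819 -2.32
v 1.534 -3.917 -2.883
v 2.204 -4.153 -2.079
v 1.912 -3.574 -1.225
v 0.548 -4.226 -2.595
v 0.256 -3.647 -1.741
v 1.629 3.23 2.399
v 1.486 4.794 3.376
v 2.46 3.577 1.965
v 2.317 5.141 2.942
v 2.323 2.719 3.318
v 2.18 4.283 4.295
v 3.154 3.066 2.884
v 3.011 4.63 3.861
f 1 12 6
f 1 6 2
f 1 2 8
f 1 8 11
f 1 11 12
f 2 6 10
f 6 12 5
f 12 11 3
f 11 8 7
f 8 2 9
f 4 10 5
f 4 5 3
f 4 3 7
f 4 7 9
f 4 9 10
f 5 10 6
f 3 5 12
f 7 3 11
f 9 7 8
f 10 9 2
f 14 16 13
f 17 14 13
f 13 16 15
f 15 17 13
f 14 20 16
f 18 14 17
f 18 20 14
f 16 20 15
f 19 17 15
f 15 20 19
f 19 18 17
f 20 18 19



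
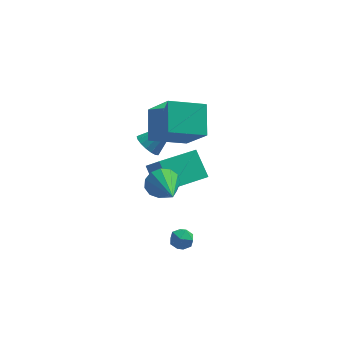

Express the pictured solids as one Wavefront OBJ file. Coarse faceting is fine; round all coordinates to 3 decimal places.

v -3.427 -2.905 0.493
v -2.775 -3.008 -0.011
v -3.073 -4.755 1.327
v -2.612 -2.802 0.376
v -2.707 -2.629 0.8
v -3.031 -2.544 1.126
v -3.481 -2.573 1.252
v -3.913 -2.708 1.136
v -4.191 -2.906 0.816
v -4.227 -3.103 0.394
v -4.008 -3.237 0.003
v -3.605 -3.267 -0.233
v -3.146 -3.181 -0.238
v -3.433 0.476 -3.763
v -2.842 -0.211 -2.762
v -3.931 1.594 -2.703
v -3.341 0.908 -1.701
v -1.599 1.592 -4.079
v -1.009 0.906 -3.077
v -2.098 2.711 -3.018
v -1.507 2.024 -2.017
v -3.843 1.312 -0.824
v -3.344 1.202 -1.346
v -2.317 1.828 0.524
v -3.428 1.539 -1.38
v -3.606 1.825 -1.287
v -3.839 1.993 -1.088
v -4.073 2.005 -0.829
v -4.254 1.858 -0.568
v -4.34 1.587 -0.366
v -4.313 1.252 -0.269
v -4.178 0.931 -0.299
v -3.966 0.698 -0.45
v -3.726 0.605 -0.686
v -3.512 0.674 -0.954
v -3.374 0.89 -1.192
v -3.103 -3.599 -2.994
v -2.518 -3.515 -3.244
v -2.722 -4.305 -2.336
v -2.137 -4.221 -2.586
v -2.408 -3.754 -2.24
v -2.644 -3.318 -2.646
v -2.596 -4.502 -2.934
v -2.832 -4.066 -3.34
v -2.205 -4.074 -3.206
v -2.088 -3.611 -2.777
v -3.152 -4.209 -2.803
v -3.035 -3.746 -2.374
v -3.889 -0.146 0.989
v -3.045 -1.286 2.646
v -3.801 1.289 1.932
v -2.958 0.15 3.589
v -2.102 0.19 0.311
v -1.259 -0.949 1.968
v -2.015 1.626 1.254
v -1.171 0.486 2.911
f 2 1 4
f 2 4 3
f 4 1 5
f 4 5 3
f 5 1 6
f 5 6 3
f 6 1 7
f 6 7 3
f 7 1 8
f 7 8 3
f 8 1 9
f 8 9 3
f 9 1 10
f 9 10 3
f 10 1 11
f 10 11 3
f 11 1 12
f 11 12 3
f 12 1 13
f 12 13 3
f 13 1 2
f 13 2 3
f 15 17 14
f 18 15 14
f 14 17 16
f 16 18 14
f 15 21 17
f 19 15 18
f 19 21 15
f 17 21 16
f 20 18 16
f 16 21 20
f 20 19 18
f 21 19 20
f 23 22 25
f 23 25 24
f 25 22 26
f 25 26 24
f 26 22 27
f 26 27 24
f 27 22 28
f 27 28 24
f 28 22 29
f 28 29 24
f 29 22 30
f 29 30 24
f 30 22 31
f 30 31 24
f 31 22 32
f 31 32 24
f 32 22 33
f 32 33 24
f 33 22 34
f 33 34 24
f 34 22 35
f 34 35 24
f 35 22 36
f 35 36 24
f 36 22 23
f 36 23 24
f 37 48 42
f 37 42 38
f 37 38 44
f 37 44 47
f 37 47 48
f 38 42 46
f 42 48 41
f 48 47 39
f 47 44 43
f 44 38 45
f 40 46 41
f 40 41 39
f 40 39 43
f 40 43 45
f 40 45 46
f 41 46 42
f 39 41 48
f 43 39 47
f 45 43 44
f 46 45 38
f 50 52 49
f 53 50 49
f 49 52 51
f 51 53 49
f 50 56 52
f 54 50 53
f 54 56 50
f 52 56 51
f 55 53 51
f 51 56 55
f 55 54 53
f 56 54 55



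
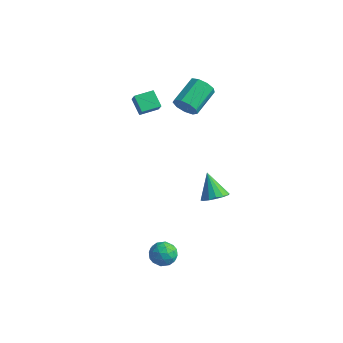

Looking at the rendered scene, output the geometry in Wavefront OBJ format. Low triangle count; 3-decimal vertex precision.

v -3.413 -0.195 2.69
v -4.178 0.05 3.367
v -3 0.751 2.814
v -3.765 0.996 3.491
v -2.955 -0.476 3.309
v -3.72 -0.231 3.986
v -2.542 0.47 3.433
v -3.307 0.715 4.11
v -2.103 1.722 2.902
v -1.878 2.045 2.287
v -2.093 3.56 3.003
v -2.317 3.238 3.618
v -2.373 1.981 2.275
v -2.588 3.496 2.992
v -2.742 1.795 2.556
v -2.956 3.311 3.273
v -2.811 1.576 2.999
v -3.026 3.091 3.716
v -2.549 1.425 3.397
v -2.764 2.94 4.114
v -2.078 1.413 3.562
v -2.293 2.928 4.279
v -1.619 1.546 3.419
v -1.833 3.061 4.136
v -1.386 1.762 3.033
v -1.6 3.277 3.75
v -1.488 1.959 2.586
v -1.703 3.474 3.303
v 1.437 -3.368 -2.571
v 1.921 -3.421 -3.137
v 1.599 -4.539 -2.323
v 2.083 -4.592 -2.889
v 2.263 -4.2 -2.28
v 2.163 -3.476 -2.433
v 1.357 -4.484 -3.027
v 1.257 -3.76 -3.18
v 1.871 -4.111 -3.419
v 2.431 -3.936 -2.957
v 1.089 -4.024 -2.503
v 1.649 -3.849 -2.041
v 1.665 -3.292 -2.876
v 1.855 -4.668 -2.584
v 1.961 -4.438 -2.226
v 2.245 -4.469 -2.559
v 1.807 -3.324 -2.462
v 2.092 -3.356 -2.795
v 2.293 -3.813 -2.291
v 1.428 -4.604 -2.665
v 1.713 -4.636 -2.998
v 1.275 -3.491 -2.901
v 1.559 -3.522 -3.234
v 1.227 -4.147 -3.169
v 1.92 -3.728 -3.374
v 2.015 -4.417 -3.228
v 1.588 -4.353 -3.309
v 1.53 -3.927 -3.4
v 2.249 -3.625 -3.103
v 2.344 -4.314 -2.957
v 2.45 -4.083 -2.599
v 2.391 -3.658 -2.689
v 2.22 -4.031 -3.269
v 1.176 -3.646 -2.503
v 1.271 -4.335 -2.357
v 1.129 -4.302 -2.771
v 1.07 -3.877 -2.861
v 1.505 -3.543 -2.232
v 1.6 -4.232 -2.086
v 1.99 -4.033 -2.06
v 1.932 -3.607 -2.151
v 1.3 -3.929 -2.191
v 2.398 -1.014 0.077
v 2.809 -0.437 0.208
v 1.602 -0.726 1.303
v 2.529 -0.311 -0.003
v 2.214 -0.373 -0.193
v 1.949 -0.607 -0.311
v 1.804 -0.95 -0.324
v 1.819 -1.31 -0.23
v 1.988 -1.591 -0.054
v 2.268 -1.718 0.158
v 2.583 -1.655 0.348
v 2.848 -1.421 0.465
v 2.993 -1.078 0.479
v 2.978 -0.718 0.385
f 2 4 1
f 5 2 1
f 1 4 3
f 3 5 1
f 2 8 4
f 6 2 5
f 6 8 2
f 4 8 3
f 7 5 3
f 3 8 7
f 7 6 5
f 8 6 7
f 10 9 13
f 10 13 11
f 11 13 14
f 11 14 12
f 13 9 15
f 13 15 14
f 14 15 16
f 14 16 12
f 15 9 17
f 15 17 16
f 16 17 18
f 16 18 12
f 17 9 19
f 17 19 18
f 18 19 20
f 18 20 12
f 19 9 21
f 19 21 20
f 20 21 22
f 20 22 12
f 21 9 23
f 21 23 22
f 22 23 24
f 22 24 12
f 23 9 25
f 23 25 24
f 24 25 26
f 24 26 12
f 25 9 27
f 25 27 26
f 26 27 28
f 26 28 12
f 27 9 10
f 27 10 28
f 28 10 11
f 28 11 12
f 29 66 45
f 66 40 69
f 45 69 34
f 66 69 45
f 29 45 41
f 45 34 46
f 41 46 30
f 45 46 41
f 29 41 50
f 41 30 51
f 50 51 36
f 41 51 50
f 29 50 62
f 50 36 65
f 62 65 39
f 50 65 62
f 29 62 66
f 62 39 70
f 66 70 40
f 62 70 66
f 30 46 57
f 46 34 60
f 57 60 38
f 46 60 57
f 34 69 47
f 69 40 68
f 47 68 33
f 69 68 47
f 40 70 67
f 70 39 63
f 67 63 31
f 70 63 67
f 39 65 64
f 65 36 52
f 64 52 35
f 65 52 64
f 36 51 56
f 51 30 53
f 56 53 37
f 51 53 56
f 32 58 44
f 58 38 59
f 44 59 33
f 58 59 44
f 32 44 42
f 44 33 43
f 42 43 31
f 44 43 42
f 32 42 49
f 42 31 48
f 49 48 35
f 42 48 49
f 32 49 54
f 49 35 55
f 54 55 37
f 49 55 54
f 32 54 58
f 54 37 61
f 58 61 38
f 54 61 58
f 33 59 47
f 59 38 60
f 47 60 34
f 59 60 47
f 31 43 67
f 43 33 68
f 67 68 40
f 43 68 67
f 35 48 64
f 48 31 63
f 64 63 39
f 48 63 64
f 37 55 56
f 55 35 52
f 56 52 36
f 55 52 56
f 38 61 57
f 61 37 53
f 57 53 30
f 61 53 57
f 72 71 74
f 72 74 73
f 74 71 75
f 74 75 73
f 75 71 76
f 75 76 73
f 76 71 77
f 76 77 73
f 77 71 78
f 77 78 73
f 78 71 79
f 78 79 73
f 79 71 80
f 79 80 73
f 80 71 81
f 80 81 73
f 81 71 82
f 81 82 73
f 82 71 83
f 82 83 73
f 83 71 84
f 83 84 73
f 84 71 72
f 84 72 73



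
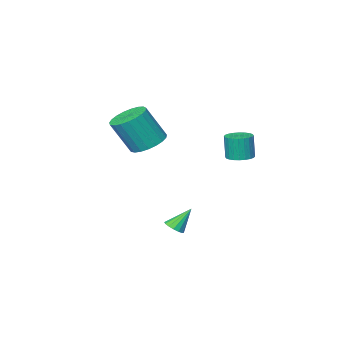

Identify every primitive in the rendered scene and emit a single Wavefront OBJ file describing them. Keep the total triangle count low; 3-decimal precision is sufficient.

v -1.391 3.858 -0.177
v -1.03 3.25 -0.238
v -1.028 3.114 1.115
v -1.389 3.722 1.177
v -0.823 3.434 -0.22
v -0.822 3.298 1.133
v -0.703 3.682 -0.195
v -0.701 3.546 1.158
v -0.688 3.957 -0.168
v -0.686 3.821 1.186
v -0.78 4.217 -0.141
v -0.778 4.081 1.212
v -0.964 4.423 -0.12
v -0.963 4.287 1.233
v -1.214 4.542 -0.108
v -1.212 4.406 1.245
v -1.491 4.558 -0.106
v -1.489 4.421 1.247
v -1.752 4.466 -0.115
v -1.75 4.33 1.238
v -1.958 4.282 -0.133
v -1.957 4.146 1.22
v -2.079 4.034 -0.158
v -2.077 3.898 1.195
v -2.094 3.759 -0.186
v -2.092 3.623 1.168
v -2.002 3.499 -0.212
v -2 3.363 1.141
v -1.817 3.293 -0.233
v -1.816 3.157 1.12
v -1.568 3.174 -0.245
v -1.566 3.038 1.108
v -1.291 3.159 -0.247
v -1.289 3.022 1.106
v 1.727 2.841 -4.565
v 2.178 2.771 -4.223
v 0.893 3.079 -3.415
v 2.174 3.06 -4.286
v 2.05 3.289 -4.423
v 1.839 3.399 -4.598
v 1.599 3.359 -4.765
v 1.393 3.181 -4.877
v 1.276 2.911 -4.906
v 1.281 2.623 -4.844
v 1.405 2.393 -4.706
v 1.615 2.284 -4.531
v 1.856 2.323 -4.365
v 2.062 2.502 -4.252
v 0.006 -2.177 -0.917
v 0.928 -2.359 -1.407
v 1.836 -2.865 0.486
v 0.914 -2.683 0.977
v 0.96 -1.931 -1.308
v 1.868 -2.437 0.586
v 0.827 -1.545 -1.141
v 1.735 -2.051 0.752
v 0.552 -1.269 -0.936
v 1.46 -1.775 0.958
v 0.183 -1.149 -0.727
v 1.09 -1.655 1.167
v -0.217 -1.208 -0.551
v 0.691 -1.714 1.343
v -0.578 -1.433 -0.438
v 0.329 -1.94 1.456
v -0.838 -1.788 -0.408
v 0.069 -2.294 1.486
v -0.953 -2.21 -0.466
v -0.045 -2.716 1.428
v -0.901 -2.626 -0.602
v 0.006 -3.132 1.292
v -0.692 -2.964 -0.792
v 0.215 -3.47 1.101
v -0.363 -3.167 -1.004
v 0.544 -3.673 0.889
v 0.03 -3.198 -1.201
v 0.937 -3.704 0.693
v 0.419 -3.053 -1.349
v 1.327 -3.559 0.545
v 0.737 -2.756 -1.422
v 1.644 -3.262 0.472
f 2 1 5
f 2 5 3
f 3 5 6
f 3 6 4
f 5 1 7
f 5 7 6
f 6 7 8
f 6 8 4
f 7 1 9
f 7 9 8
f 8 9 10
f 8 10 4
f 9 1 11
f 9 11 10
f 10 11 12
f 10 12 4
f 11 1 13
f 11 13 12
f 12 13 14
f 12 14 4
f 13 1 15
f 13 15 14
f 14 15 16
f 14 16 4
f 15 1 17
f 15 17 16
f 16 17 18
f 16 18 4
f 17 1 19
f 17 19 18
f 18 19 20
f 18 20 4
f 19 1 21
f 19 21 20
f 20 21 22
f 20 22 4
f 21 1 23
f 21 23 22
f 22 23 24
f 22 24 4
f 23 1 25
f 23 25 24
f 24 25 26
f 24 26 4
f 25 1 27
f 25 27 26
f 26 27 28
f 26 28 4
f 27 1 29
f 27 29 28
f 28 29 30
f 28 30 4
f 29 1 31
f 29 31 30
f 30 31 32
f 30 32 4
f 31 1 33
f 31 33 32
f 32 33 34
f 32 34 4
f 33 1 2
f 33 2 34
f 34 2 3
f 34 3 4
f 36 35 38
f 36 38 37
f 38 35 39
f 38 39 37
f 39 35 40
f 39 40 37
f 40 35 41
f 40 41 37
f 41 35 42
f 41 42 37
f 42 35 43
f 42 43 37
f 43 35 44
f 43 44 37
f 44 35 45
f 44 45 37
f 45 35 46
f 45 46 37
f 46 35 47
f 46 47 37
f 47 35 48
f 47 48 37
f 48 35 36
f 48 36 37
f 50 49 53
f 50 53 51
f 51 53 54
f 51 54 52
f 53 49 55
f 53 55 54
f 54 55 56
f 54 56 52
f 55 49 57
f 55 57 56
f 56 57 58
f 56 58 52
f 57 49 59
f 57 59 58
f 58 59 60
f 58 60 52
f 59 49 61
f 59 61 60
f 60 61 62
f 60 62 52
f 61 49 63
f 61 63 62
f 62 63 64
f 62 64 52
f 63 49 65
f 63 65 64
f 64 65 66
f 64 66 52
f 65 49 67
f 65 67 66
f 66 67 68
f 66 68 52
f 67 49 69
f 67 69 68
f 68 69 70
f 68 70 52
f 69 49 71
f 69 71 70
f 70 71 72
f 70 72 52
f 71 49 73
f 71 73 72
f 72 73 74
f 72 74 52
f 73 49 75
f 73 75 74
f 74 75 76
f 74 76 52
f 75 49 77
f 75 77 76
f 76 77 78
f 76 78 52
f 77 49 79
f 77 79 78
f 78 79 80
f 78 80 52
f 79 49 50
f 79 50 80
f 80 50 51
f 80 51 52



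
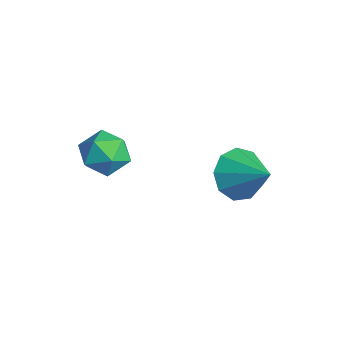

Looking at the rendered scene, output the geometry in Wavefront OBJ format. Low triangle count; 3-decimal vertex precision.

v 2.894 3.563 -1.06
v 3.467 3.12 -1.674
v 4.086 3.997 -0.26
v 3.371 3.734 -1.864
v 3.051 4.268 -1.677
v 2.658 4.473 -1.202
v 2.375 4.252 -0.66
v 2.335 3.709 -0.305
v 2.556 3.098 -0.304
v 2.935 2.704 -0.656
v 3.294 2.713 -1.197
v 0.049 1.048 -0.913
v 0.91 0.917 -1.113
v -0.13 -0.377 -0.747
v 0.731 -0.508 -0.947
v 0.506 -0.11 -0.179
v 0.616 0.771 -0.281
v 0.164 -0.231 -1.579
v 0.274 0.65 -1.681
v 0.981 0.127 -1.524
v 1.193 0.201 -0.659
v -0.413 0.339 -1.201
v -0.201 0.413 -0.336
f 2 1 4
f 2 4 3
f 4 1 5
f 4 5 3
f 5 1 6
f 5 6 3
f 6 1 7
f 6 7 3
f 7 1 8
f 7 8 3
f 8 1 9
f 8 9 3
f 9 1 10
f 9 10 3
f 10 1 11
f 10 11 3
f 11 1 2
f 11 2 3
f 12 23 17
f 12 17 13
f 12 13 19
f 12 19 22
f 12 22 23
f 13 17 21
f 17 23 16
f 23 22 14
f 22 19 18
f 19 13 20
f 15 21 16
f 15 16 14
f 15 14 18
f 15 18 20
f 15 20 21
f 16 21 17
f 14 16 23
f 18 14 22
f 20 18 19
f 21 20 13



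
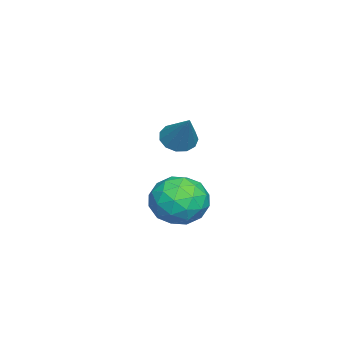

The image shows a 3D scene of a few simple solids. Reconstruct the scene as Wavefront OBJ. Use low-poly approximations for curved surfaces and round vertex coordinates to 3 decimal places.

v 1.878 1.919 -2.375
v 2.664 1.821 -3.232
v 0.716 0.759 -3.308
v 1.502 0.661 -4.165
v 1.718 0.191 -3.119
v 2.436 0.908 -2.542
v 0.944 1.672 -3.998
v 1.662 2.389 -3.421
v 2.087 1.669 -4.235
v 2.565 0.753 -3.692
v 0.815 1.827 -2.848
v 1.293 0.911 -2.305
v 2.373 1.972 -2.722
v 1.007 0.608 -3.818
v 1.134 0.332 -3.203
v 1.596 0.274 -3.707
v 2.239 1.435 -2.316
v 2.701 1.378 -2.82
v 2.145 0.419 -2.753
v 0.679 1.202 -3.72
v 1.141 1.145 -4.224
v 1.784 2.306 -2.833
v 2.246 2.248 -3.337
v 1.235 2.161 -3.787
v 2.496 1.825 -3.815
v 1.813 1.143 -4.363
v 1.485 1.737 -4.265
v 1.907 2.159 -3.926
v 2.777 1.287 -3.496
v 2.094 0.605 -4.044
v 2.221 0.328 -3.429
v 2.643 0.75 -3.09
v 2.437 1.197 -4.085
v 1.286 1.975 -2.496
v 0.603 1.293 -3.044
v 0.737 1.83 -3.45
v 1.159 2.252 -3.111
v 1.567 1.437 -2.177
v 0.884 0.755 -2.725
v 1.473 0.421 -2.614
v 1.895 0.843 -2.275
v 0.943 1.383 -2.455
v 2.609 1.519 0.194
v 3.162 1.207 -0.076
v 3.591 2.161 1.466
v 3.144 1.559 -0.239
v 2.956 1.899 -0.266
v 2.658 2.117 -0.146
v 2.344 2.146 0.082
v 2.114 1.976 0.346
v 2.042 1.66 0.561
v 2.149 1.3 0.66
v 2.403 1.009 0.611
v 2.722 0.88 0.43
v 3.005 0.954 0.174
f 1 38 17
f 38 12 41
f 17 41 6
f 38 41 17
f 1 17 13
f 17 6 18
f 13 18 2
f 17 18 13
f 1 13 22
f 13 2 23
f 22 23 8
f 13 23 22
f 1 22 34
f 22 8 37
f 34 37 11
f 22 37 34
f 1 34 38
f 34 11 42
f 38 42 12
f 34 42 38
f 2 18 29
f 18 6 32
f 29 32 10
f 18 32 29
f 6 41 19
f 41 12 40
f 19 40 5
f 41 40 19
f 12 42 39
f 42 11 35
f 39 35 3
f 42 35 39
f 11 37 36
f 37 8 24
f 36 24 7
f 37 24 36
f 8 23 28
f 23 2 25
f 28 25 9
f 23 25 28
f 4 30 16
f 30 10 31
f 16 31 5
f 30 31 16
f 4 16 14
f 16 5 15
f 14 15 3
f 16 15 14
f 4 14 21
f 14 3 20
f 21 20 7
f 14 20 21
f 4 21 26
f 21 7 27
f 26 27 9
f 21 27 26
f 4 26 30
f 26 9 33
f 30 33 10
f 26 33 30
f 5 31 19
f 31 10 32
f 19 32 6
f 31 32 19
f 3 15 39
f 15 5 40
f 39 40 12
f 15 40 39
f 7 20 36
f 20 3 35
f 36 35 11
f 20 35 36
f 9 27 28
f 27 7 24
f 28 24 8
f 27 24 28
f 10 33 29
f 33 9 25
f 29 25 2
f 33 25 29
f 44 43 46
f 44 46 45
f 46 43 47
f 46 47 45
f 47 43 48
f 47 48 45
f 48 43 49
f 48 49 45
f 49 43 50
f 49 50 45
f 50 43 51
f 50 51 45
f 51 43 52
f 51 52 45
f 52 43 53
f 52 53 45
f 53 43 54
f 53 54 45
f 54 43 55
f 54 55 45
f 55 43 44
f 55 44 45



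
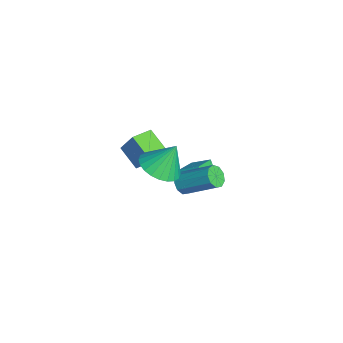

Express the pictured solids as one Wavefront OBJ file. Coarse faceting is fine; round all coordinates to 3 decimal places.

v -1.678 0.293 -0.559
v -1.283 0.796 0.527
v -0.722 0.878 -1.177
v -0.327 1.381 -0.092
v -1.033 -0.581 -0.388
v -0.638 -0.078 0.697
v -0.077 0.004 -1.007
v 0.318 0.507 0.079
v -1.336 2.618 -2.121
v -0.983 3.423 -1.644
v -0.633 2.905 -3.126
v -0.28 3.71 -2.649
v -0.42 1.95 -1.671
v -0.067 2.755 -1.194
v 0.283 2.237 -2.676
v 0.636 3.042 -2.199
v 2.722 1.706 0.447
v 3.009 1.904 -0.005
v 3.724 3.211 1.022
v 3.438 3.014 1.473
v 2.66 2.077 0.018
v 3.376 3.384 1.045
v 2.34 2.076 0.241
v 3.056 3.384 1.268
v 2.199 1.903 0.561
v 2.915 3.21 1.588
v 2.303 1.637 0.827
v 3.019 2.945 1.854
v 2.603 1.404 0.915
v 3.319 2.711 1.942
v 2.958 1.312 0.784
v 3.674 2.62 1.811
v 3.203 1.405 0.495
v 3.919 2.712 1.522
v 3.223 1.638 0.184
v 3.939 2.946 1.21
v 3.776 0.612 2.742
v 4.73 0.814 2.644
v 3.764 1.308 4.038
v 4.572 1.12 2.478
v 4.292 1.349 2.352
v 3.934 1.465 2.286
v 3.552 1.452 2.29
v 3.204 1.311 2.362
v 2.943 1.064 2.492
v 2.809 0.748 2.66
v 2.822 0.411 2.841
v 2.981 0.105 3.007
v 3.26 -0.124 3.132
v 3.618 -0.24 3.199
v 4 -0.227 3.195
v 4.348 -0.086 3.123
v 4.609 0.161 2.993
v 4.743 0.477 2.824
f 2 4 1
f 5 2 1
f 1 4 3
f 3 5 1
f 2 8 4
f 6 2 5
f 6 8 2
f 4 8 3
f 7 5 3
f 3 8 7
f 7 6 5
f 8 6 7
f 10 12 9
f 13 10 9
f 9 12 11
f 11 13 9
f 10 16 12
f 14 10 13
f 14 16 10
f 12 16 11
f 15 13 11
f 11 16 15
f 15 14 13
f 16 14 15
f 18 17 21
f 18 21 19
f 19 21 22
f 19 22 20
f 21 17 23
f 21 23 22
f 22 23 24
f 22 24 20
f 23 17 25
f 23 25 24
f 24 25 26
f 24 26 20
f 25 17 27
f 25 27 26
f 26 27 28
f 26 28 20
f 27 17 29
f 27 29 28
f 28 29 30
f 28 30 20
f 29 17 31
f 29 31 30
f 30 31 32
f 30 32 20
f 31 17 33
f 31 33 32
f 32 33 34
f 32 34 20
f 33 17 35
f 33 35 34
f 34 35 36
f 34 36 20
f 35 17 18
f 35 18 36
f 36 18 19
f 36 19 20
f 38 37 40
f 38 40 39
f 40 37 41
f 40 41 39
f 41 37 42
f 41 42 39
f 42 37 43
f 42 43 39
f 43 37 44
f 43 44 39
f 44 37 45
f 44 45 39
f 45 37 46
f 45 46 39
f 46 37 47
f 46 47 39
f 47 37 48
f 47 48 39
f 48 37 49
f 48 49 39
f 49 37 50
f 49 50 39
f 50 37 51
f 50 51 39
f 51 37 52
f 51 52 39
f 52 37 53
f 52 53 39
f 53 37 54
f 53 54 39
f 54 37 38
f 54 38 39



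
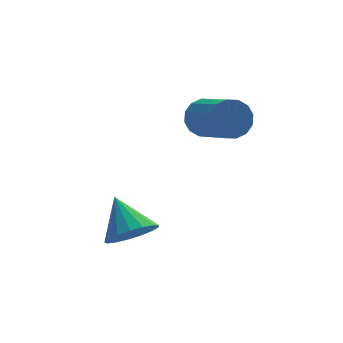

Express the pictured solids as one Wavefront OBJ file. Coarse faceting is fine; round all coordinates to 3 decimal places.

v -0.402 -3.706 -3.585
v 0.082 -2.944 -4.214
v -0.798 -2.374 -2.275
v -0.42 -2.937 -4.372
v -0.918 -3.107 -4.35
v -1.298 -3.414 -4.153
v -1.472 -3.788 -3.826
v -1.402 -4.143 -3.444
v -1.102 -4.398 -3.094
v -0.642 -4.494 -2.857
v -0.127 -4.41 -2.786
v 0.325 -4.165 -2.899
v 0.61 -3.814 -3.169
v 0.664 -3.439 -3.534
v 0.473 -3.125 -3.911
v 3.489 0.579 -0.057
v 4.039 0.38 -0.831
v 4.582 -1.519 0.044
v 4.031 -1.319 0.817
v 4.346 0.616 -0.51
v 4.888 -1.283 0.364
v 4.423 0.841 -0.068
v 4.965 -1.058 0.806
v 4.249 0.997 0.376
v 4.792 -0.902 1.251
v 3.872 1.04 0.705
v 4.415 -0.859 1.58
v 3.392 0.96 0.829
v 3.935 -0.938 1.704
v 2.938 0.779 0.716
v 3.481 -1.12 1.591
v 2.632 0.543 0.396
v 3.174 -1.356 1.27
v 2.555 0.318 -0.046
v 3.097 -1.581 0.828
v 2.728 0.162 -0.491
v 3.271 -1.737 0.384
v 3.105 0.119 -0.82
v 3.648 -1.78 0.055
v 3.585 0.198 -0.944
v 4.128 -1.7 -0.069
f 2 1 4
f 2 4 3
f 4 1 5
f 4 5 3
f 5 1 6
f 5 6 3
f 6 1 7
f 6 7 3
f 7 1 8
f 7 8 3
f 8 1 9
f 8 9 3
f 9 1 10
f 9 10 3
f 10 1 11
f 10 11 3
f 11 1 12
f 11 12 3
f 12 1 13
f 12 13 3
f 13 1 14
f 13 14 3
f 14 1 15
f 14 15 3
f 15 1 2
f 15 2 3
f 17 16 20
f 17 20 18
f 18 20 21
f 18 21 19
f 20 16 22
f 20 22 21
f 21 22 23
f 21 23 19
f 22 16 24
f 22 24 23
f 23 24 25
f 23 25 19
f 24 16 26
f 24 26 25
f 25 26 27
f 25 27 19
f 26 16 28
f 26 28 27
f 27 28 29
f 27 29 19
f 28 16 30
f 28 30 29
f 29 30 31
f 29 31 19
f 30 16 32
f 30 32 31
f 31 32 33
f 31 33 19
f 32 16 34
f 32 34 33
f 33 34 35
f 33 35 19
f 34 16 36
f 34 36 35
f 35 36 37
f 35 37 19
f 36 16 38
f 36 38 37
f 37 38 39
f 37 39 19
f 38 16 40
f 38 40 39
f 39 40 41
f 39 41 19
f 40 16 17
f 40 17 41
f 41 17 18
f 41 18 19

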